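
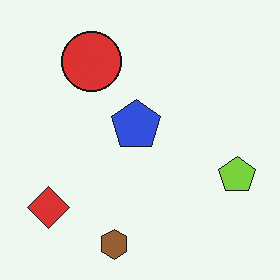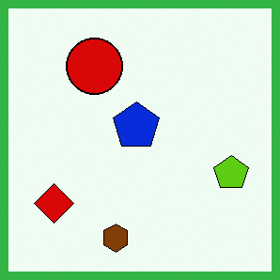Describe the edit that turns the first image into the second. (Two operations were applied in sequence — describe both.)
This is the original image given slightly increased contrast, then framed with a green border.

Tones are pushed away from mid-grey across the whole image — a global contrast change. A solid green frame runs around the edge of the second image, with the content slightly shrunk inside it.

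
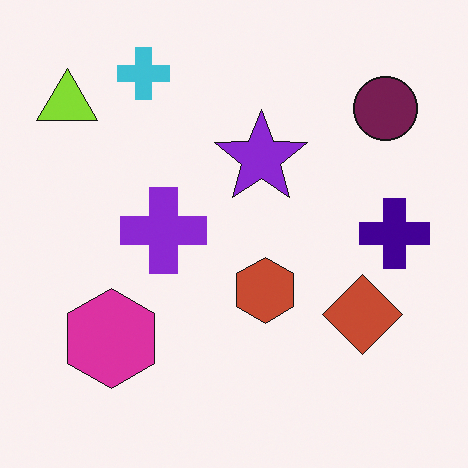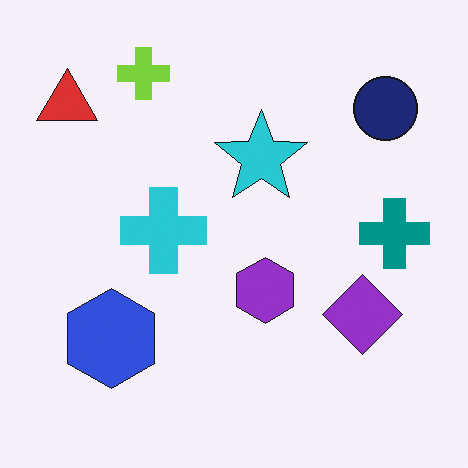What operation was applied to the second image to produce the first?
Hue-shifted by a moderate amount.

Every shape's color has rotated by the same amount around the hue wheel — a uniform hue shift.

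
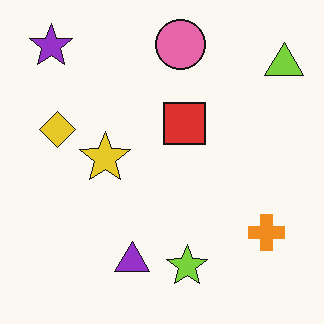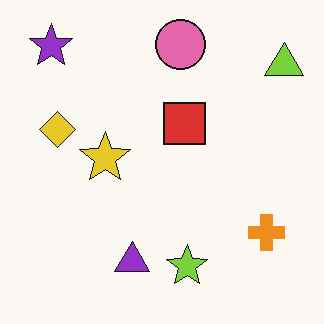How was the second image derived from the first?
JPEG-compressed with visible artifacts.

Blocky 8×8 compression artifacts appear around shape edges and the flat background shows ringing — characteristic JPEG degradation.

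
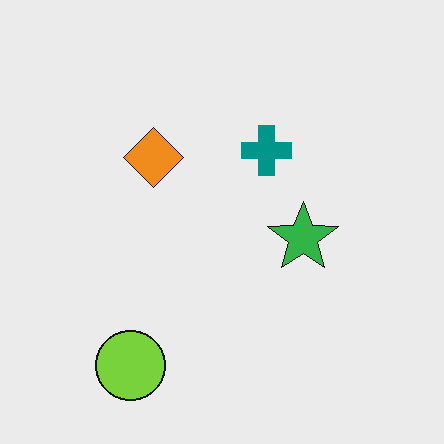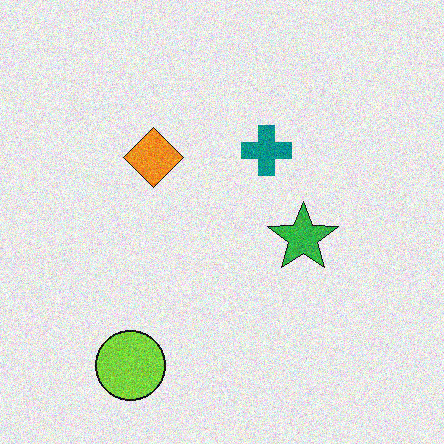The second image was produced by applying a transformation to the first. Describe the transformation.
This is the original image degraded with visible gaussian noise.

Random speckle covers the whole image, including the flat background.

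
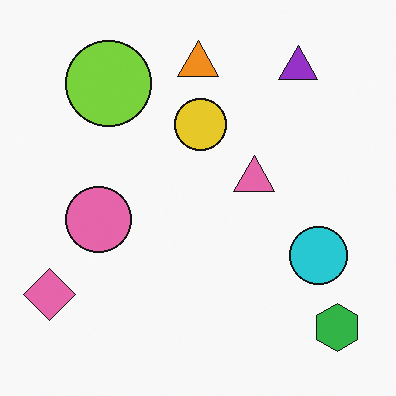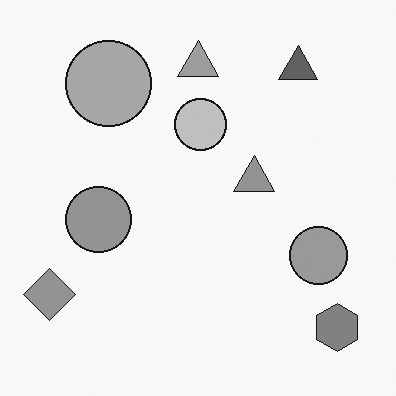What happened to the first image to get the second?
The transformation is: converted to grayscale.

All color is removed — every shape is now a shade of grey.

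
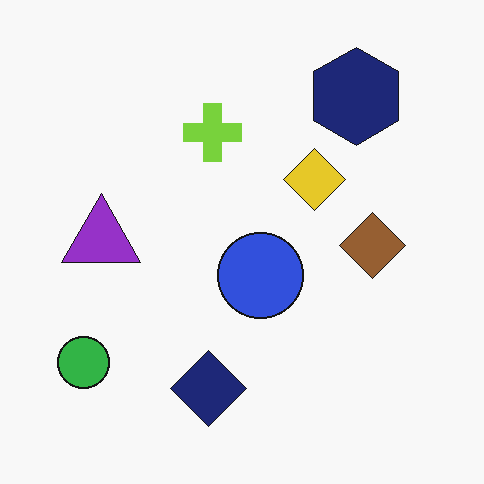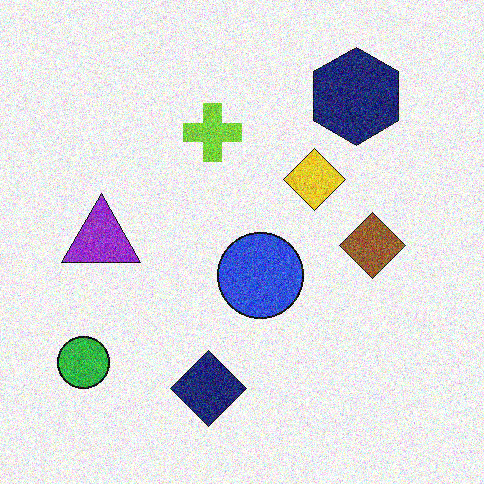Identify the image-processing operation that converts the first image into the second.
The second image is the first degraded with heavy additive noise.

Random speckle covers the whole image, including the flat background.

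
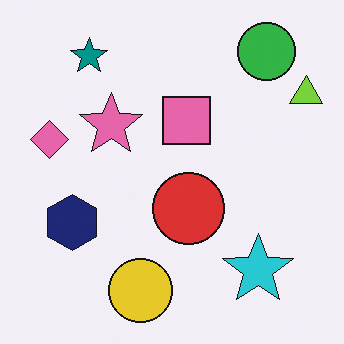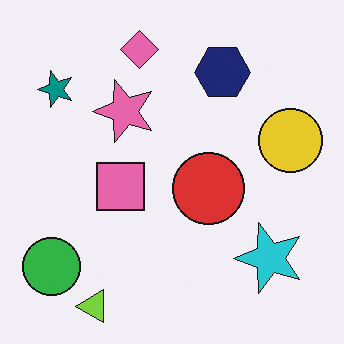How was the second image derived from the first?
The second image is the first transposed (reflected across the top-left ↔ bottom-right diagonal).

Shapes have swapped their row and column positions — what was in the top-right is now in the bottom-left — a diagonal reflection.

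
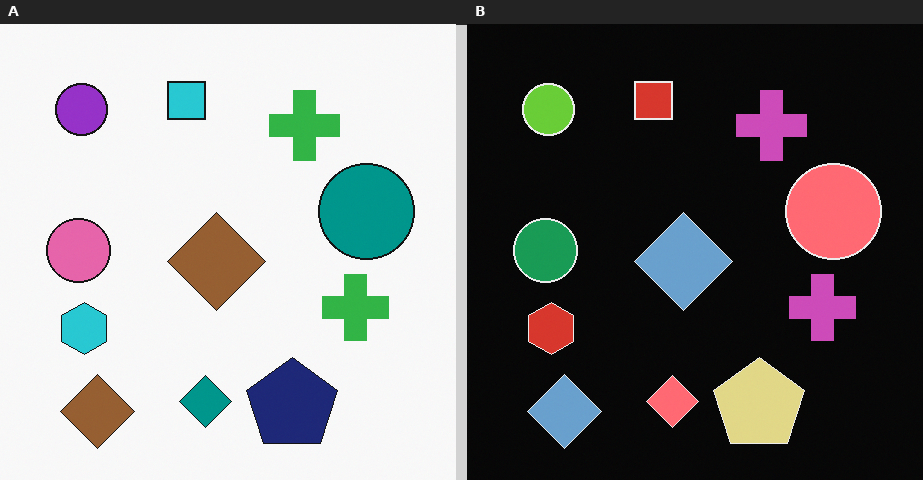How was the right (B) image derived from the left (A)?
It was color-inverted (negative).

The light background has become dark and every shape's color is its complement — a photographic negative.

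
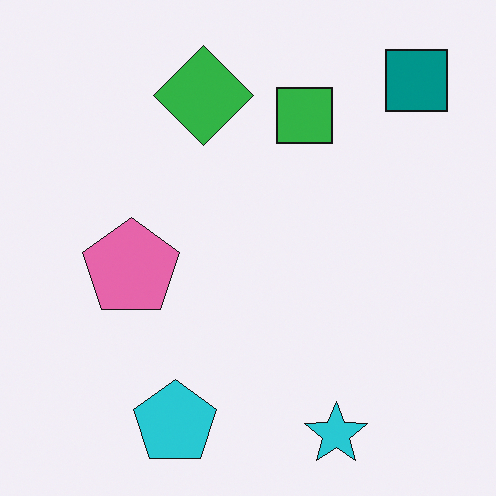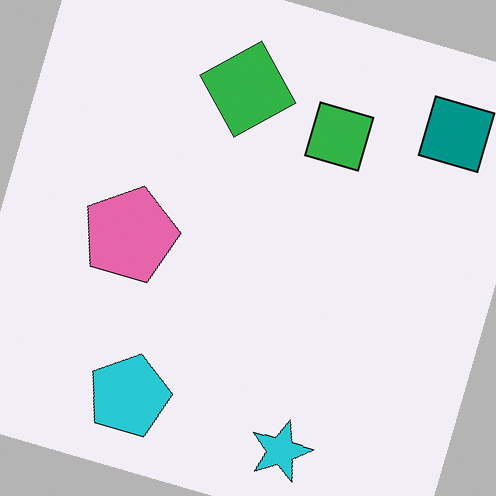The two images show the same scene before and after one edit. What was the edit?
Rotated clockwise by a clearly visible amount.

Every shape is tilted by the same angle and the image corners show triangular fill wedges — a whole-image rotation by a non-right angle.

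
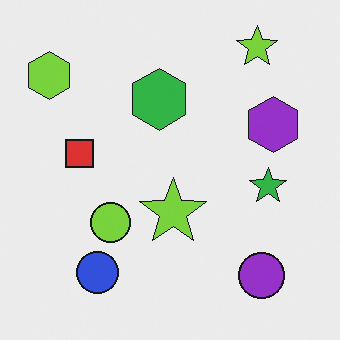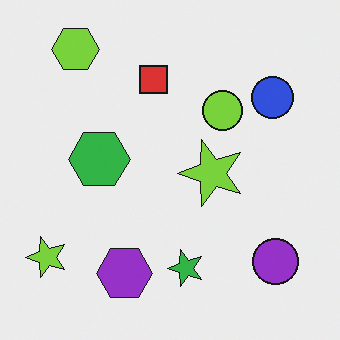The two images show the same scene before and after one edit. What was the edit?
Transposed (reflected across the top-left ↔ bottom-right diagonal).

Shapes have swapped their row and column positions — what was in the top-right is now in the bottom-left — a diagonal reflection.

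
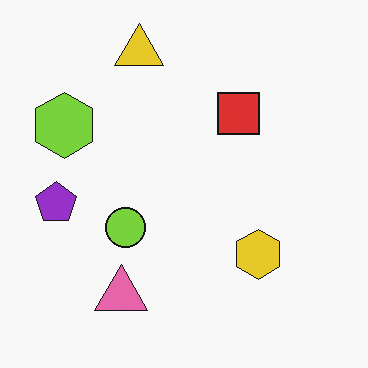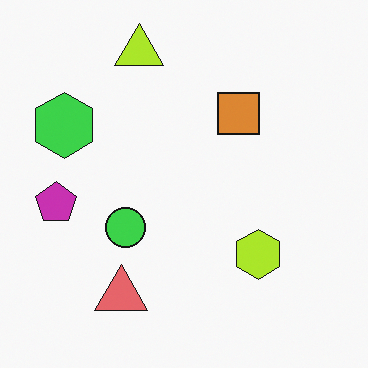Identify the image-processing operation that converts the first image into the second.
The image was hue-shifted by a small amount.

Every shape's color has rotated by the same amount around the hue wheel — a uniform hue shift.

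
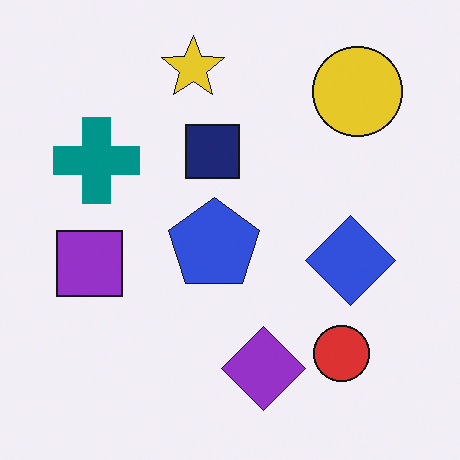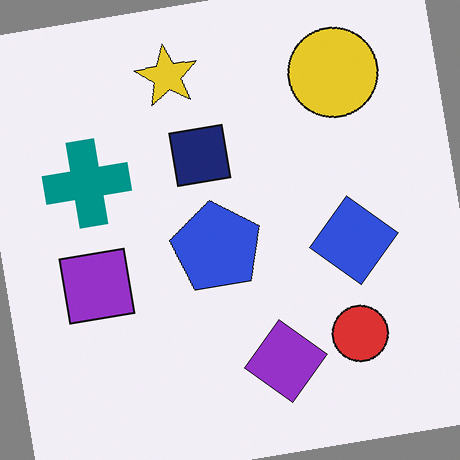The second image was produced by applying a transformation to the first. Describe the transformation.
The transformation is: rotated counter-clockwise by a small amount.

Every shape is tilted by the same angle and the image corners show triangular fill wedges — a whole-image rotation by a non-right angle.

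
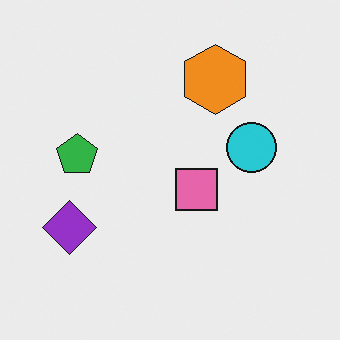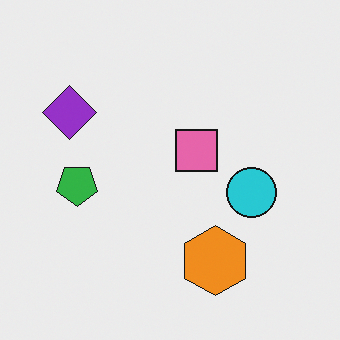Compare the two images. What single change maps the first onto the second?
Flipped vertically (top ↔ bottom).

The orange hexagon is in the top of the first image and the bottom of the second — shapes on opposite sides of the horizontal midline have swapped in a mirror flip.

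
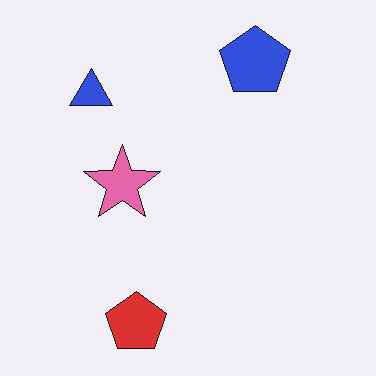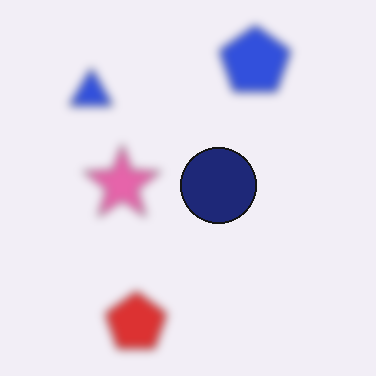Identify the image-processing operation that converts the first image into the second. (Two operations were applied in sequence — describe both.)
The image was moderately blurred, then overlaid with an additional navy circle.

Shape edges and outlines are uniformly softened across the whole image. A navy circle appears in the second image that is absent from the first.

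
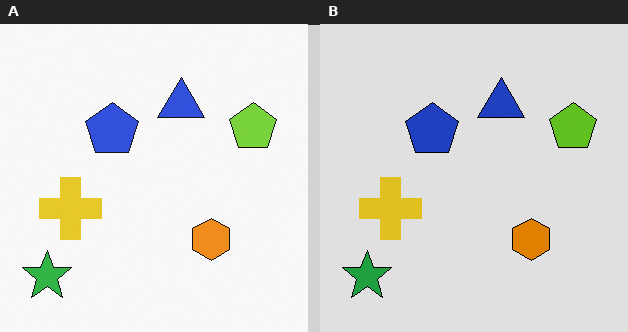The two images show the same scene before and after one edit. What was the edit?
Moderately posterized.

Each flat color has snapped to a coarser quantized level — most visibly, the near-white background has dropped to a flat grey.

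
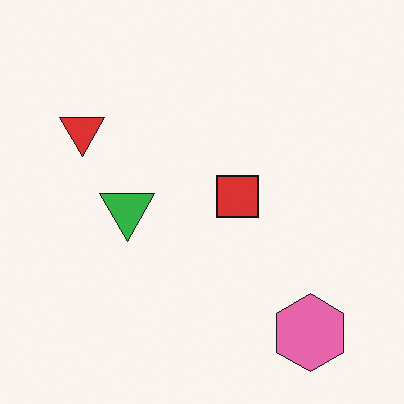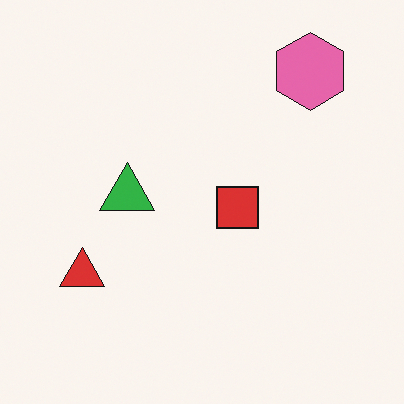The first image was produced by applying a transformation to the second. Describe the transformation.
The transformation is: flipped vertically (top ↔ bottom).

The pink hexagon is in the top-right of the second image and the bottom-right of the first — shapes on opposite sides of the horizontal midline have swapped in a mirror flip.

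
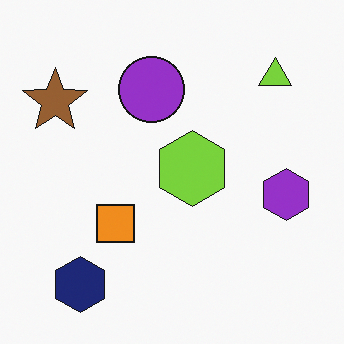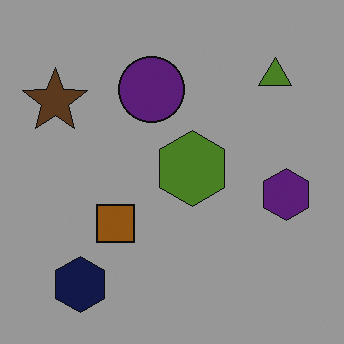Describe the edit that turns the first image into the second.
This is the original image noticeably darkened.

Every pixel — background and shapes alike — is uniformly darkened.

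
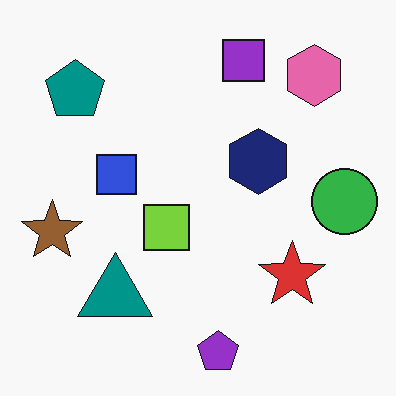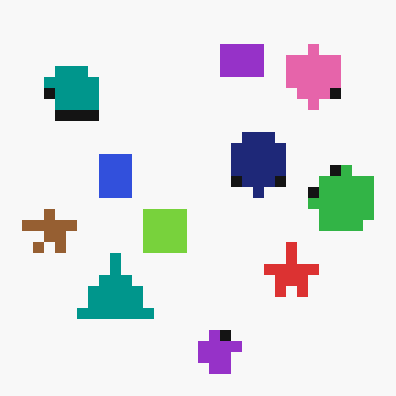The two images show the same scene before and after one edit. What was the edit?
The transformation is: coarsely pixelated.

Shapes are reduced to large square blocks; fine edges and outlines are lost — a downscale-then-upscale (mosaic) effect.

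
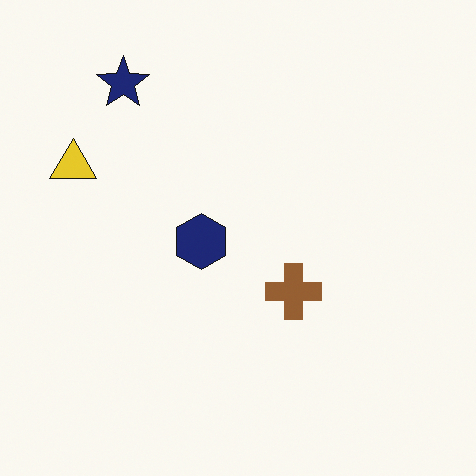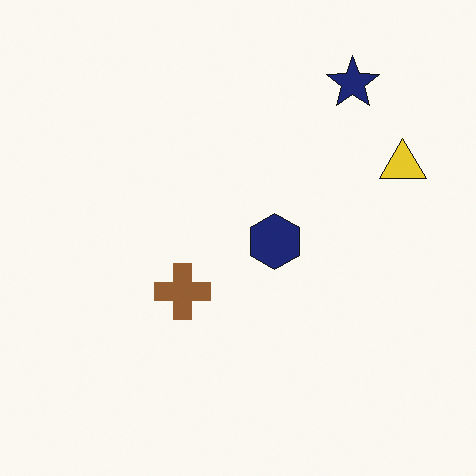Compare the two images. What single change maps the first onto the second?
It was flipped horizontally (left ↔ right).

The yellow triangle is in the left of the first image and the right of the second — shapes on opposite sides of the vertical midline have swapped in a mirror flip.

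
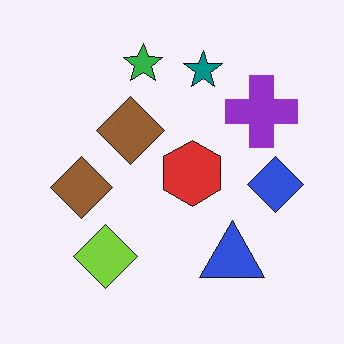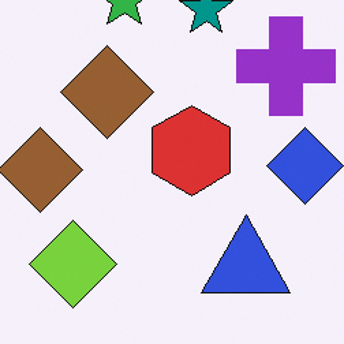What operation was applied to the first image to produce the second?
The transformation is: cropped slightly and scaled back up.

The visible shapes are larger and the field of view is narrower; shapes near the original edges may be partly or wholly outside the frame — a crop-and-rescale.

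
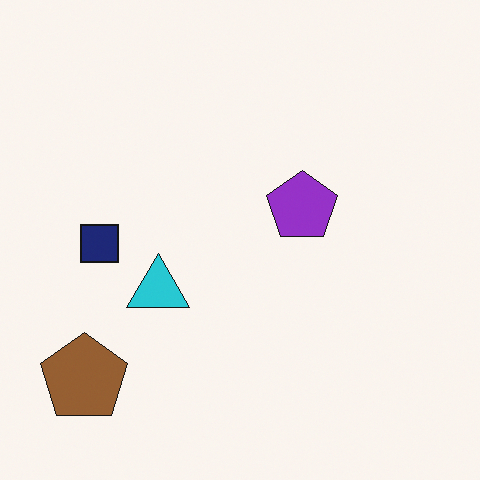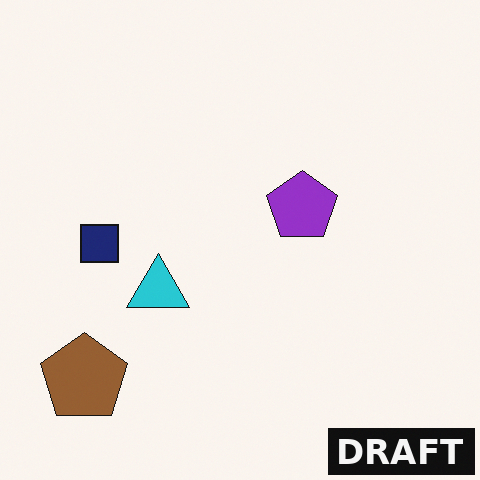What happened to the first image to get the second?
It was watermarked with the text "DRAFT" in the lower-right corner.

A dark label reading "DRAFT" appears in the lower-right corner.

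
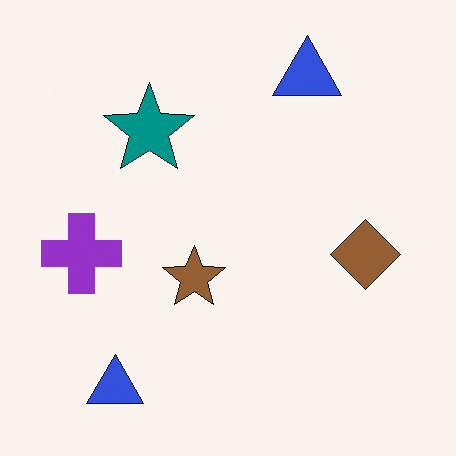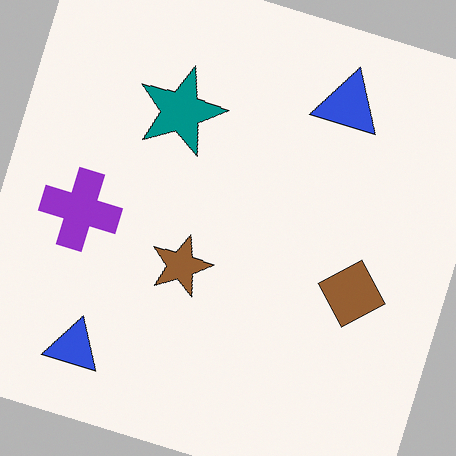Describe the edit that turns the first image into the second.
The image was rotated clockwise by a moderate amount.

Every shape is tilted by the same angle and the image corners show triangular fill wedges — a whole-image rotation by a non-right angle.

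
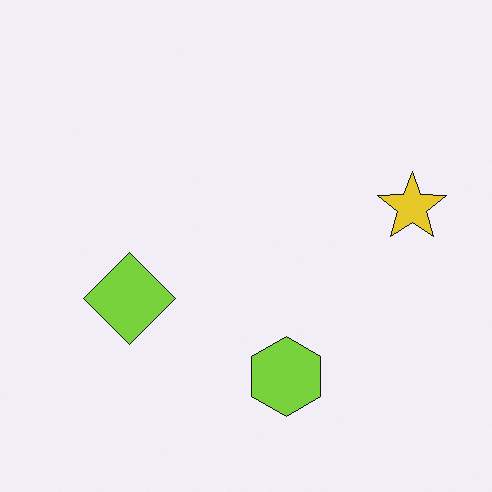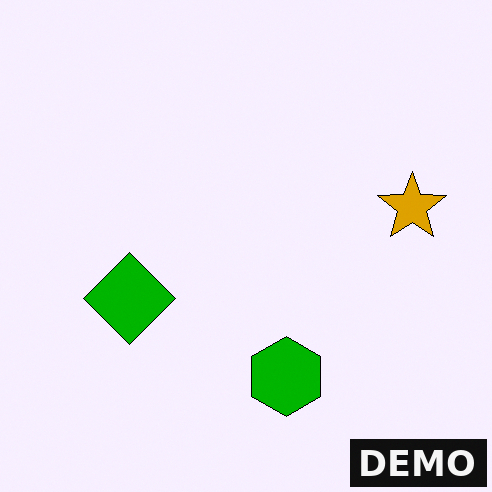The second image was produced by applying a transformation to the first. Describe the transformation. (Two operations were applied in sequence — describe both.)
It was boosted in contrast, then watermarked with the text "DEMO" in the lower-right corner.

Tones are pushed away from mid-grey across the whole image — a global contrast change. A dark label reading "DEMO" appears in the lower-right corner.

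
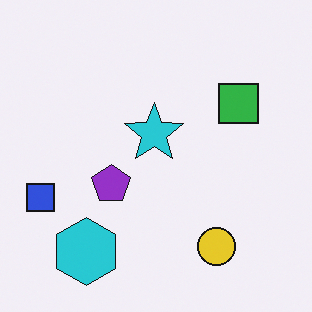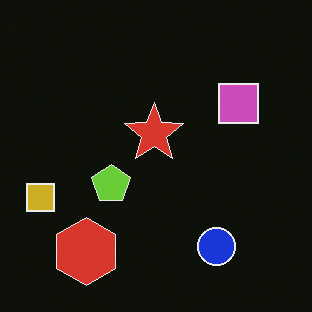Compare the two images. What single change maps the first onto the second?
The image was color-inverted (negative).

The light background has become dark and every shape's color is its complement — a photographic negative.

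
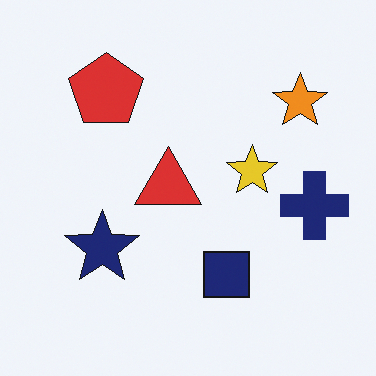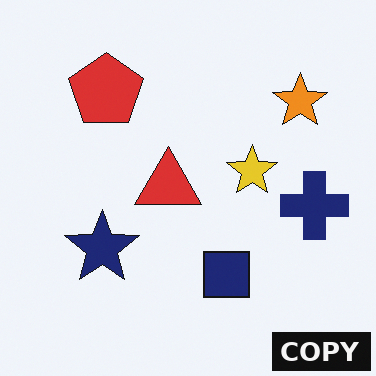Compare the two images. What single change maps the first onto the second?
The image was watermarked with the text "COPY" in the lower-right corner.

A dark label reading "COPY" appears in the lower-right corner.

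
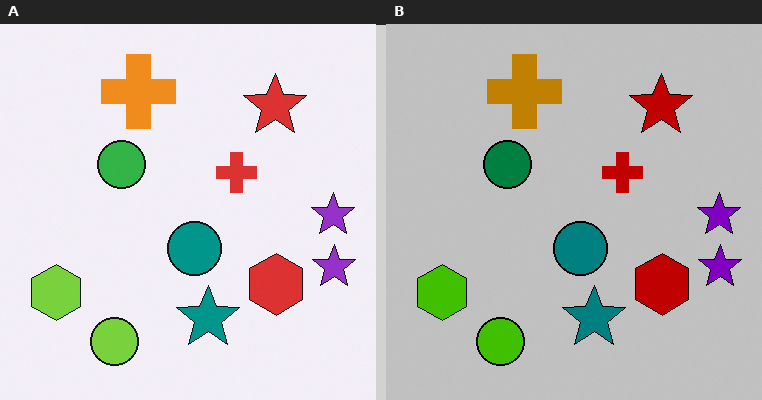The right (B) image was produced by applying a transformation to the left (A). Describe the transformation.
The transformation is: heavily posterized to just a handful of flat colors.

Each flat color has snapped to a coarser quantized level — most visibly, the near-white background has dropped to a flat grey.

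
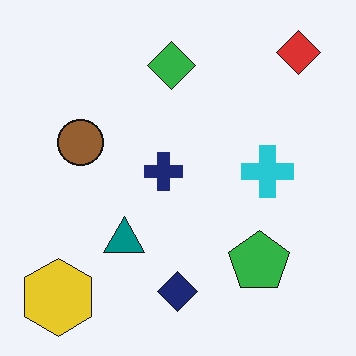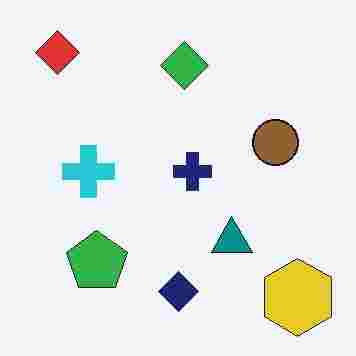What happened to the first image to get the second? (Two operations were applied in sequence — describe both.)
This is the original image flipped horizontally (left ↔ right), then degraded with heavy JPEG compression.

The yellow hexagon is in the bottom-left of the first image and the bottom-right of the second — shapes on opposite sides of the vertical midline have swapped in a mirror flip. Blocky 8×8 compression artifacts appear around shape edges and the flat background shows ringing — characteristic JPEG degradation.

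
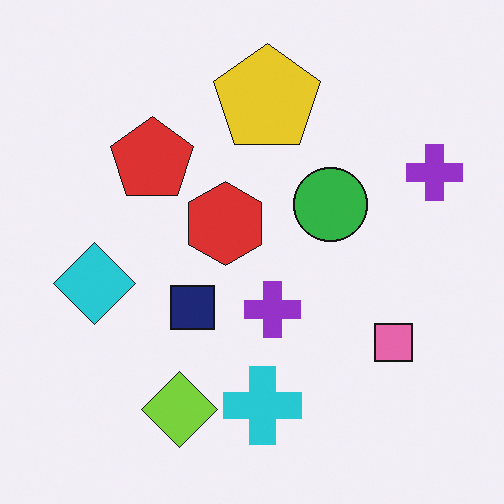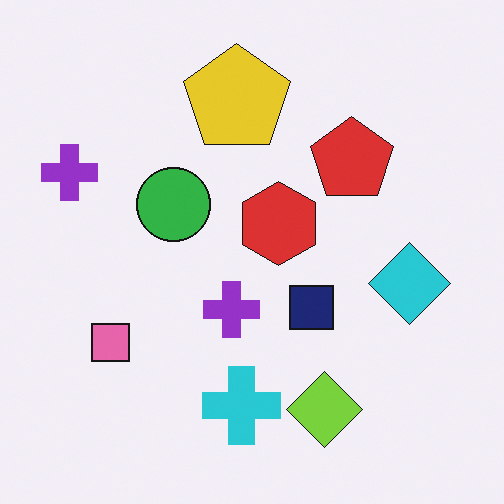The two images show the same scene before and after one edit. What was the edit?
The second image is the first flipped horizontally (left ↔ right).

The cyan diamond is in the left of the first image and the right of the second — shapes on opposite sides of the vertical midline have swapped in a mirror flip.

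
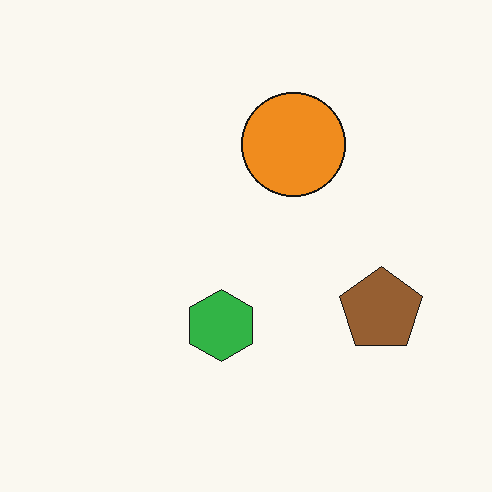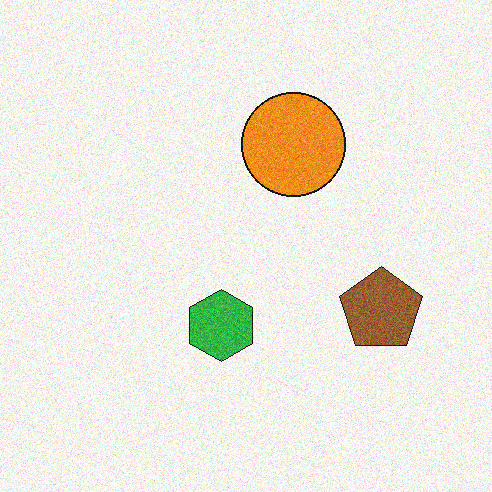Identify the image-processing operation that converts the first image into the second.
The second image is the first degraded with visible gaussian noise.

Random speckle covers the whole image, including the flat background.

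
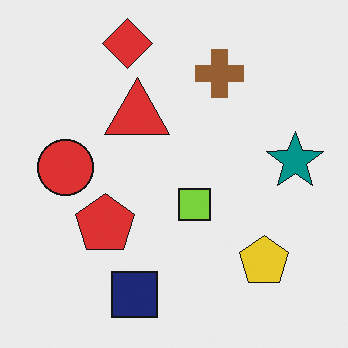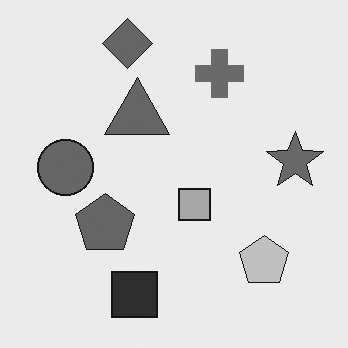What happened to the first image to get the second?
The transformation is: converted to grayscale.

All color is removed — every shape is now a shade of grey.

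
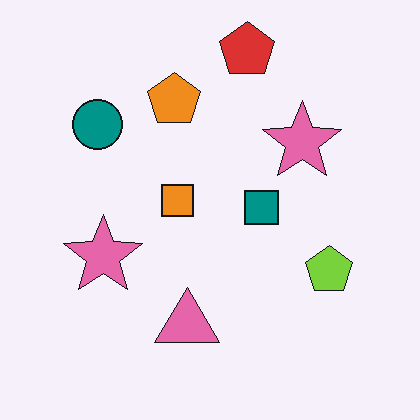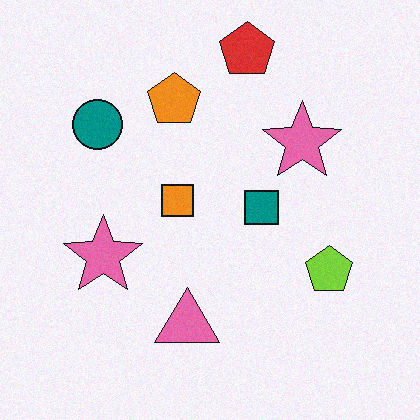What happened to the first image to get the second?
This is the original image degraded with light additive noise.

Random speckle covers the whole image, including the flat background.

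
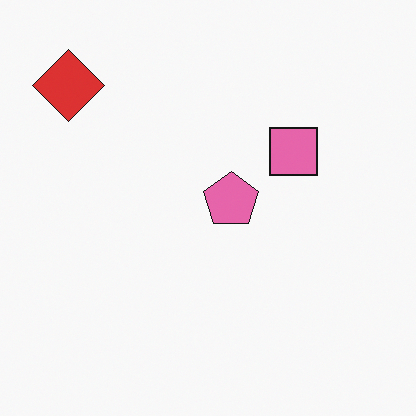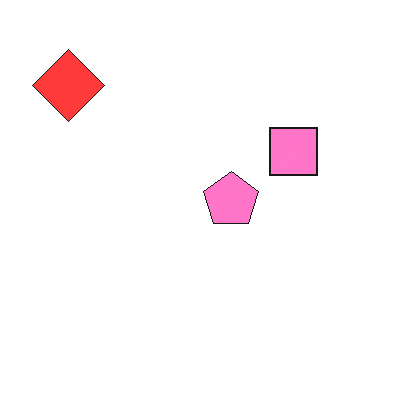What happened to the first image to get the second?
Brightened a little.

Every pixel — background and shapes alike — is uniformly brightened.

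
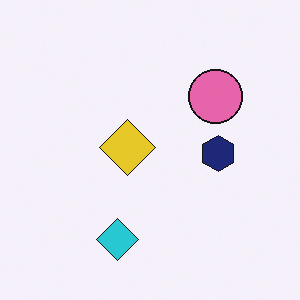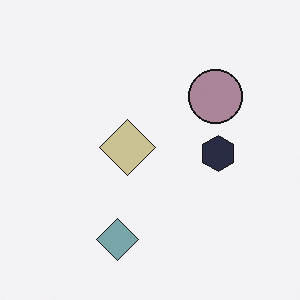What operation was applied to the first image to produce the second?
The transformation is: made much more muted (saturation change).

All colors are more muted and greyish — a global saturation change.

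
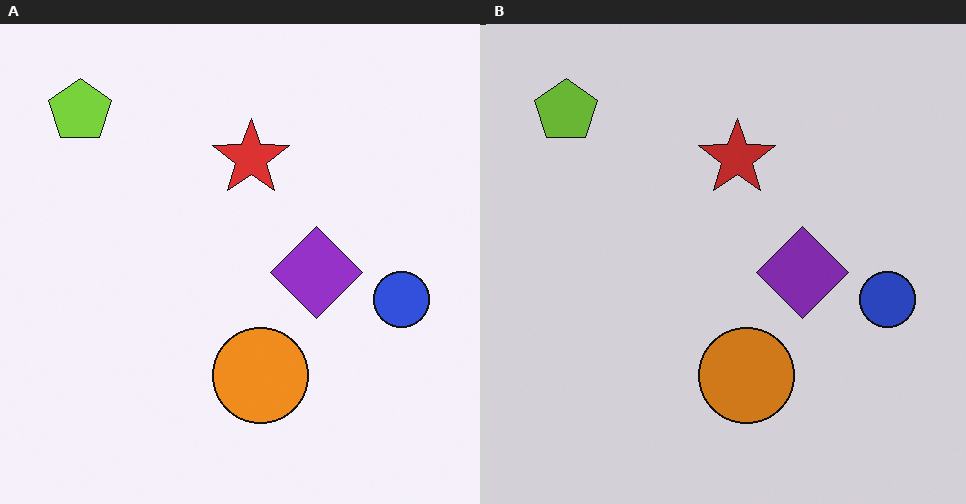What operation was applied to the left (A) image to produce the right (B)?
The image was darkened a little.

Every pixel — background and shapes alike — is uniformly darkened.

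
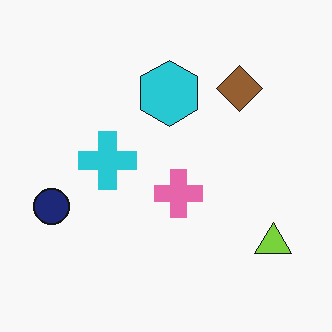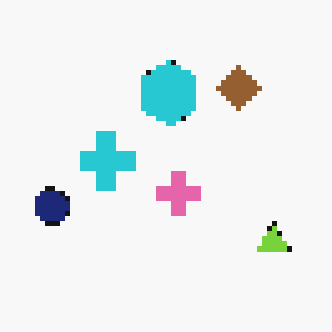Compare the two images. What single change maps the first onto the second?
Mildly pixelated.

Shapes are reduced to large square blocks; fine edges and outlines are lost — a downscale-then-upscale (mosaic) effect.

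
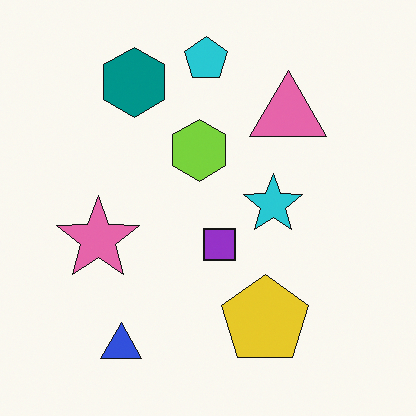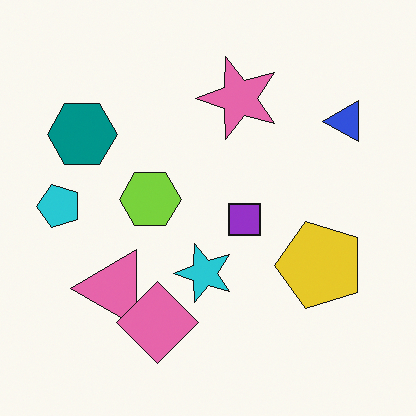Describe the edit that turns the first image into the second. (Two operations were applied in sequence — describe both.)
The transformation is: transposed (reflected across the top-left ↔ bottom-right diagonal), then overlaid with an additional pink diamond.

Shapes have swapped their row and column positions — what was in the top-right is now in the bottom-left — a diagonal reflection. A pink diamond appears in the second image that is absent from the first.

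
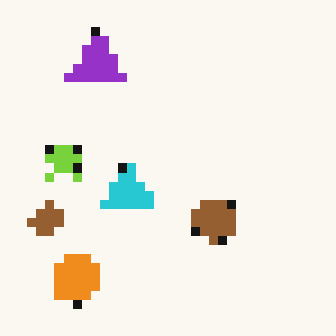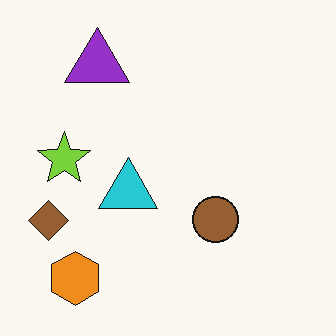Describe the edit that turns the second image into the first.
The image was coarsely pixelated.

Shapes are reduced to large square blocks; fine edges and outlines are lost — a downscale-then-upscale (mosaic) effect.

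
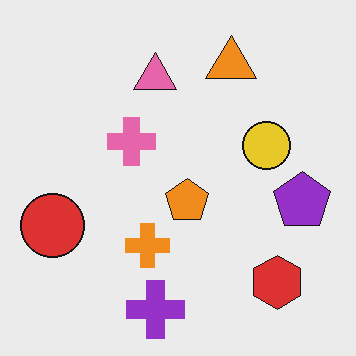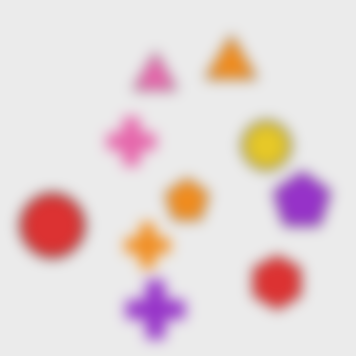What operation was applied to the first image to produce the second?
Strongly gaussian-blurred.

Shape edges and outlines are uniformly softened across the whole image.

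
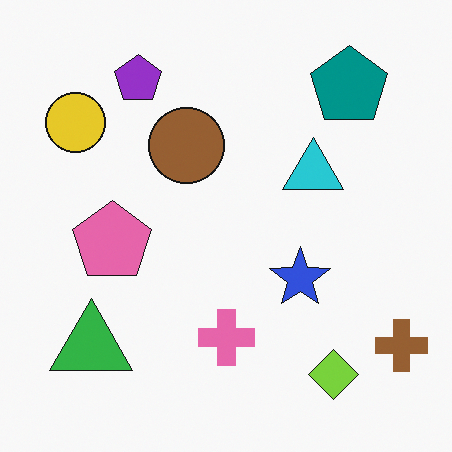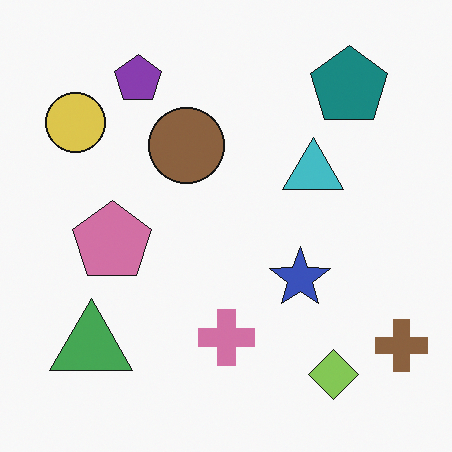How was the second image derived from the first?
The image was slightly desaturated.

All colors are more muted and greyish — a global saturation change.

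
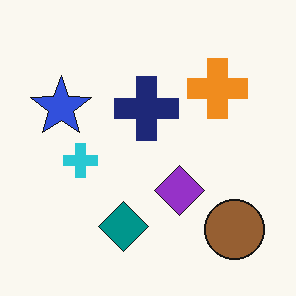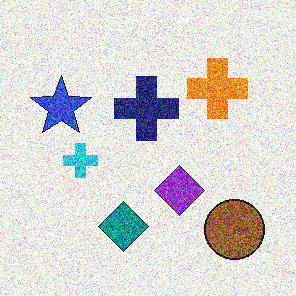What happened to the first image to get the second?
This is the original image degraded with heavy additive noise.

Random speckle covers the whole image, including the flat background.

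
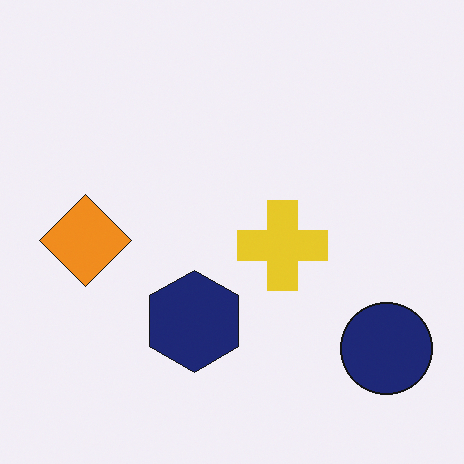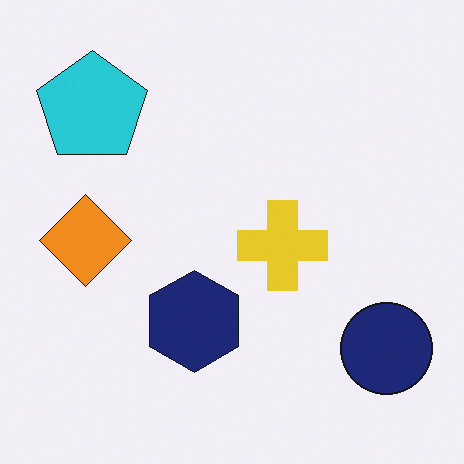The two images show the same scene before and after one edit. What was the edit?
It was overlaid with an additional cyan pentagon.

A cyan pentagon appears in the second image that is absent from the first.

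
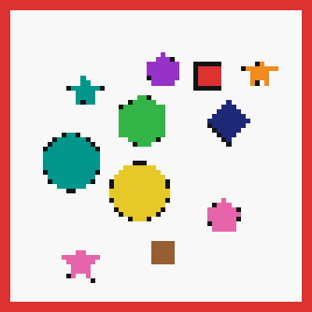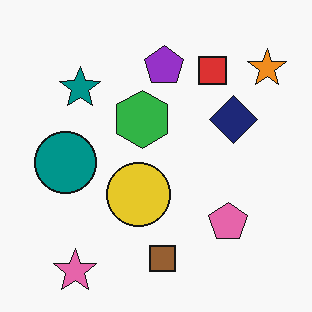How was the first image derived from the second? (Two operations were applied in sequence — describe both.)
The image was mildly pixelated, then framed with a red border.

Shapes are reduced to large square blocks; fine edges and outlines are lost — a downscale-then-upscale (mosaic) effect. A solid red frame runs around the edge of the first image, with the content slightly shrunk inside it.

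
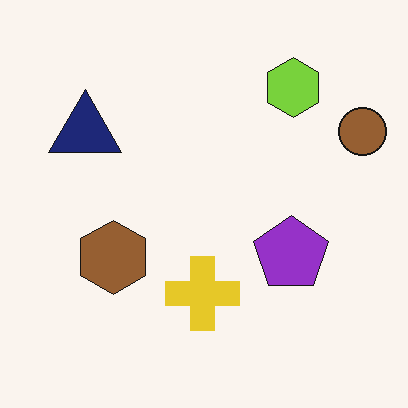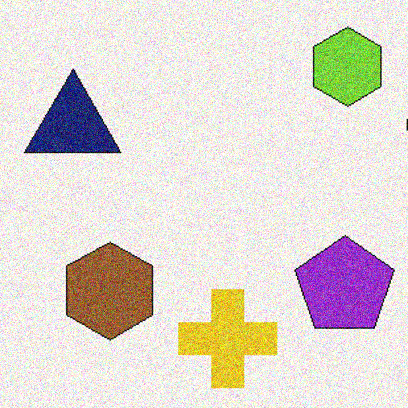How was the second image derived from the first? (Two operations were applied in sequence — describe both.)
The transformation is: cropped slightly and scaled back up, then degraded with heavy additive noise.

The visible shapes are larger and the field of view is narrower; shapes near the original edges may be partly or wholly outside the frame — a crop-and-rescale. Random speckle covers the whole image, including the flat background.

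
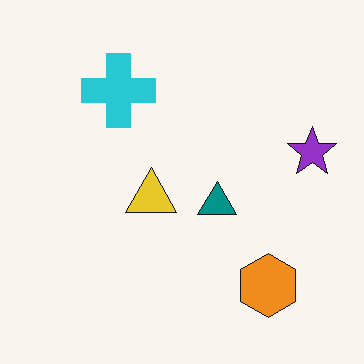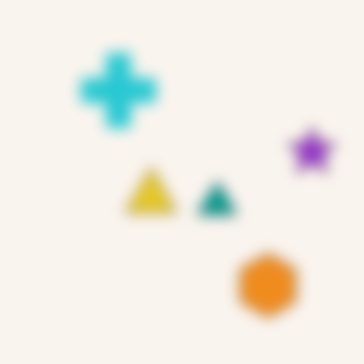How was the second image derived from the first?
It was strongly gaussian-blurred.

Shape edges and outlines are uniformly softened across the whole image.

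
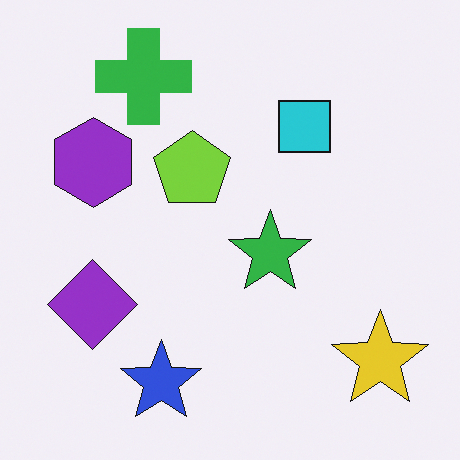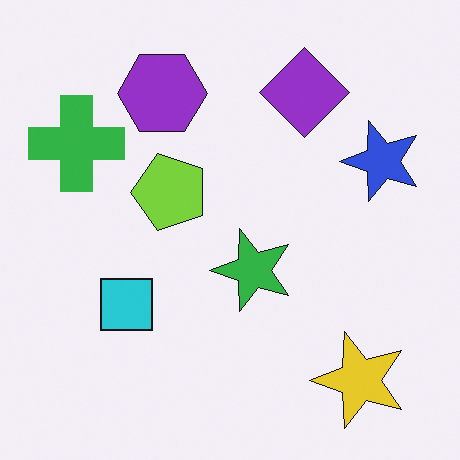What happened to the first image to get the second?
The transformation is: transposed (reflected across the top-left ↔ bottom-right diagonal).

Shapes have swapped their row and column positions — what was in the top-right is now in the bottom-left — a diagonal reflection.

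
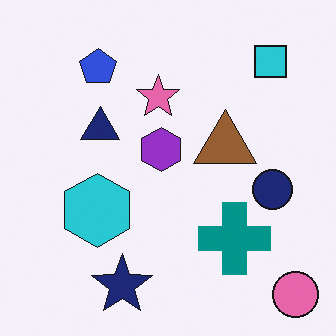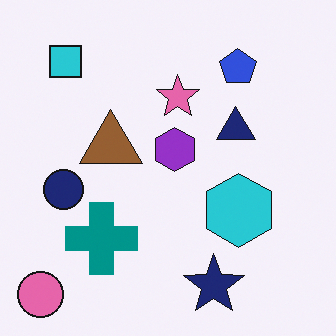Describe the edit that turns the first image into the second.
The image was flipped horizontally (left ↔ right).

The pink circle is in the bottom-right of the first image and the bottom-left of the second — shapes on opposite sides of the vertical midline have swapped in a mirror flip.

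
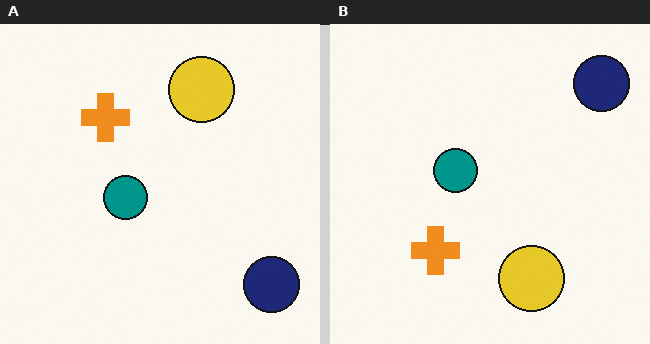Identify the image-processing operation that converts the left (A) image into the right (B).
The transformation is: flipped vertically (top ↔ bottom).

The navy circle is in the bottom-right of the left (A) image and the top-right of the right (B) — shapes on opposite sides of the horizontal midline have swapped in a mirror flip.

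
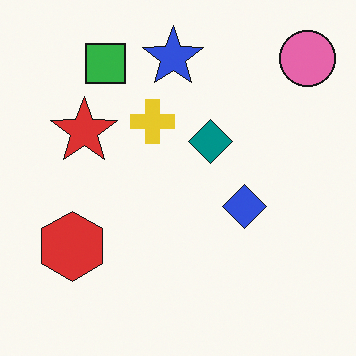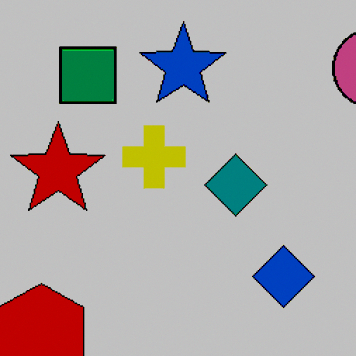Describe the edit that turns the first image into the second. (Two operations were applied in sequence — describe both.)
The transformation is: cropped to a modestly smaller region and rescaled, then heavily posterized to just a handful of flat colors.

The visible shapes are larger and the field of view is narrower; shapes near the original edges may be partly or wholly outside the frame — a crop-and-rescale. Each flat color has snapped to a coarser quantized level — most visibly, the near-white background has dropped to a flat grey.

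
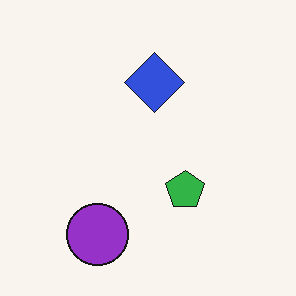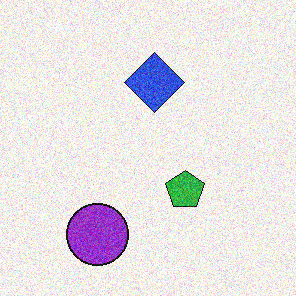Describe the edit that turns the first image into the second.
The transformation is: degraded with moderate additive noise.

Random speckle covers the whole image, including the flat background.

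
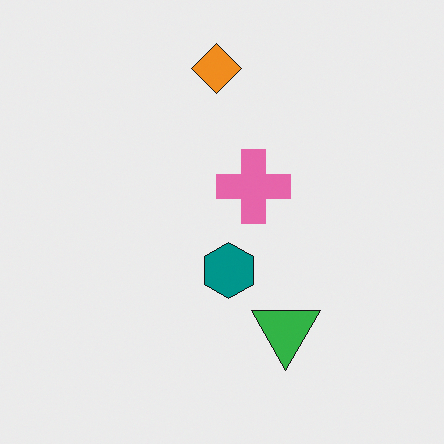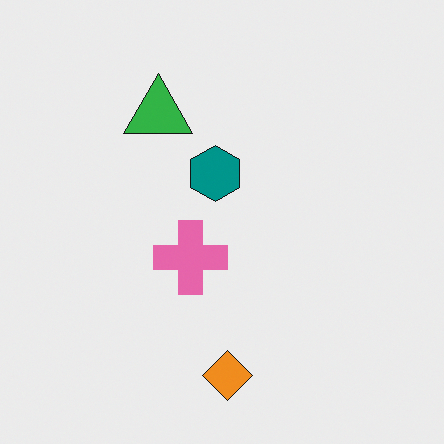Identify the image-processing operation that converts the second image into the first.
It was rotated 180°.

The orange diamond sits in the bottom of the second image and the top of the first — consistent with a whole-image 180° rotation.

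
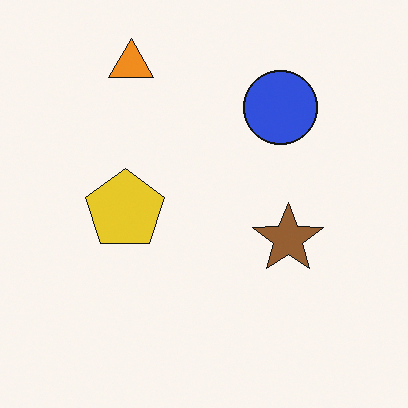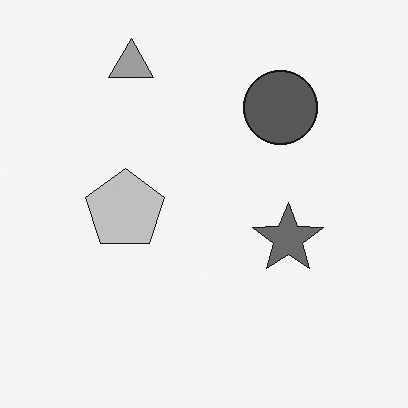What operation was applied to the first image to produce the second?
Converted to grayscale.

All color is removed — every shape is now a shade of grey.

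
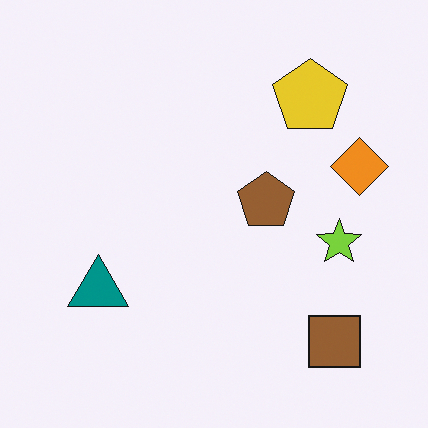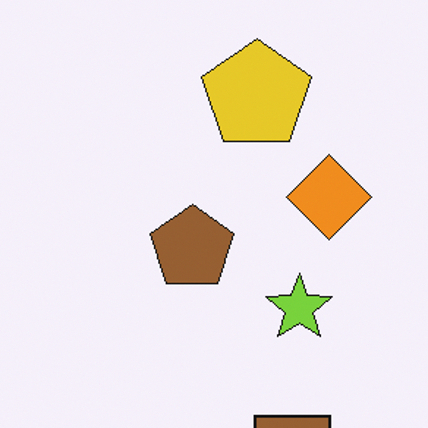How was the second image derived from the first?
The image was cropped slightly and scaled back up.

The visible shapes are larger and the field of view is narrower; shapes near the original edges may be partly or wholly outside the frame — a crop-and-rescale.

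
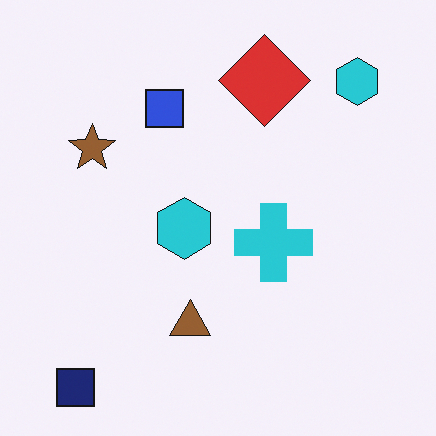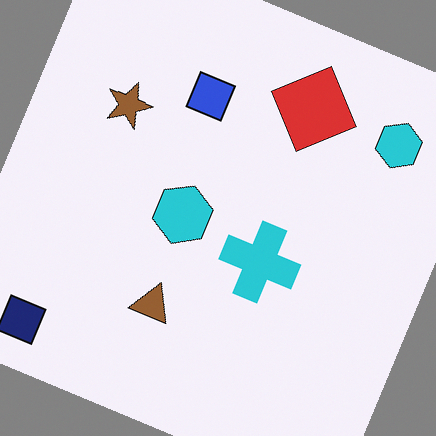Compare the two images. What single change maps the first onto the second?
It was rotated clockwise by a moderate amount.

Every shape is tilted by the same angle and the image corners show triangular fill wedges — a whole-image rotation by a non-right angle.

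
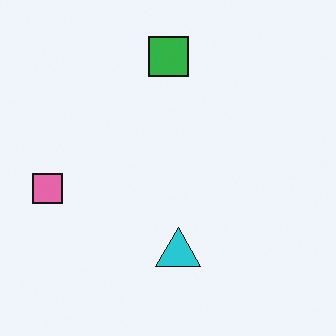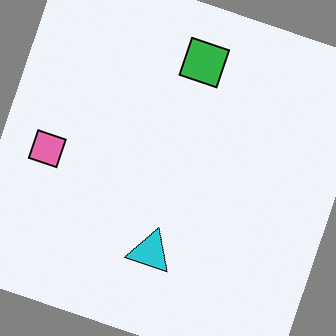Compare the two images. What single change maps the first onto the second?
The transformation is: rotated clockwise by a clearly visible amount.

Every shape is tilted by the same angle and the image corners show triangular fill wedges — a whole-image rotation by a non-right angle.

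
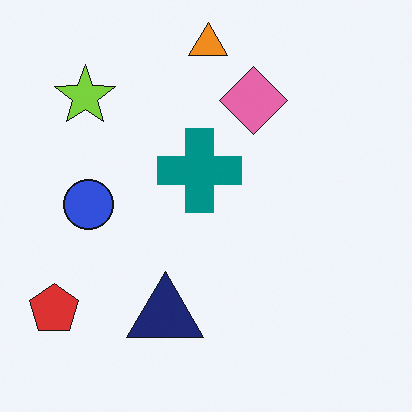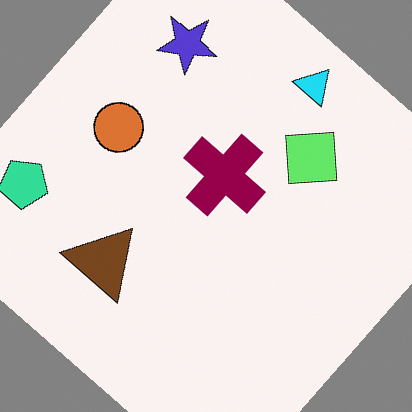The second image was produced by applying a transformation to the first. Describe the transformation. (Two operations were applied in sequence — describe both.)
The image was rotated clockwise by a large amount — several tens of degrees, then hue-shifted by a moderate amount.

Every shape is tilted by the same angle and the image corners show triangular fill wedges — a whole-image rotation by a non-right angle. Every shape's color has rotated by the same amount around the hue wheel — a uniform hue shift.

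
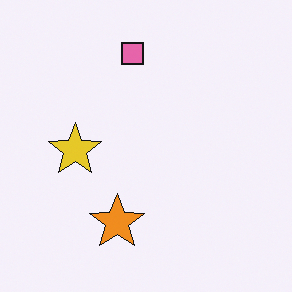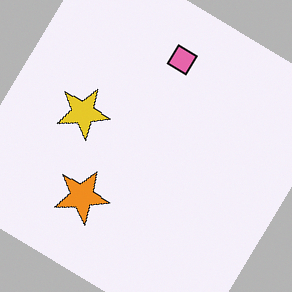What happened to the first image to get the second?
It was rotated clockwise by a large amount — several tens of degrees.

Every shape is tilted by the same angle and the image corners show triangular fill wedges — a whole-image rotation by a non-right angle.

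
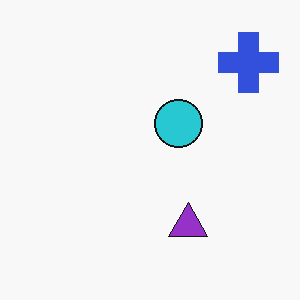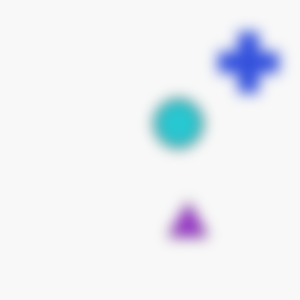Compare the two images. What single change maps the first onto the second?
The second image is the first heavily blurred.

Shape edges and outlines are uniformly softened across the whole image.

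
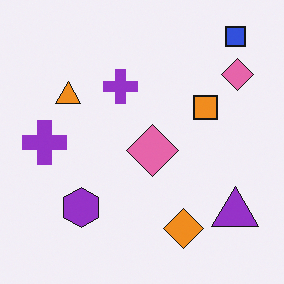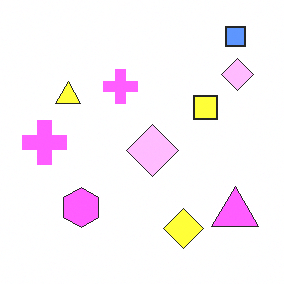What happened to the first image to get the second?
The image was noticeably brightened.

Every pixel — background and shapes alike — is uniformly brightened.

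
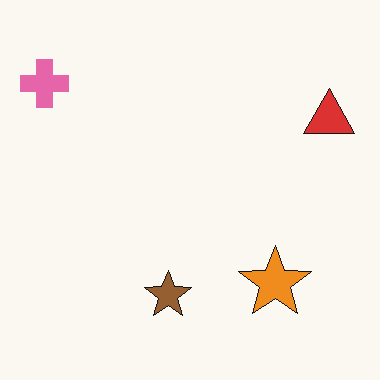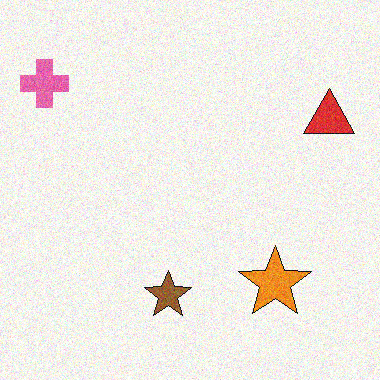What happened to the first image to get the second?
The transformation is: degraded with moderate additive noise.

Random speckle covers the whole image, including the flat background.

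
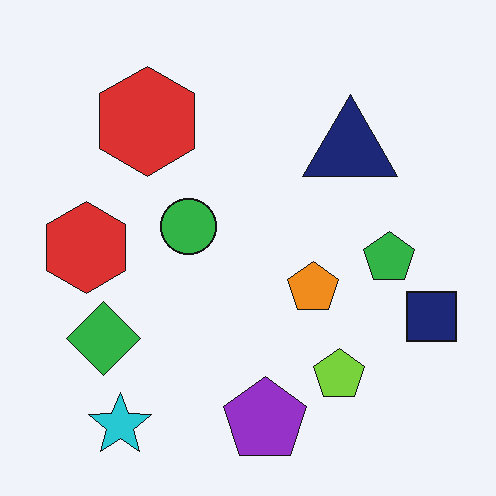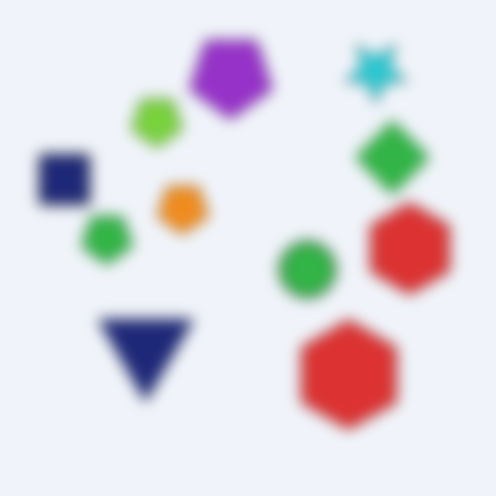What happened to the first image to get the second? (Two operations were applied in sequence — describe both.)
The image was strongly gaussian-blurred, then rotated 180°.

Shape edges and outlines are uniformly softened across the whole image. The cyan star sits in the bottom-left of the first image and the top-right of the second — consistent with a whole-image 180° rotation.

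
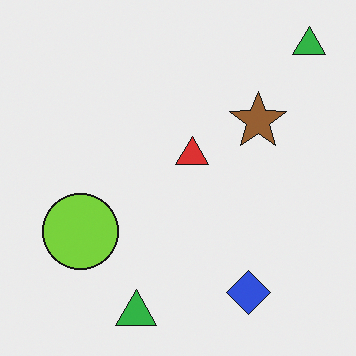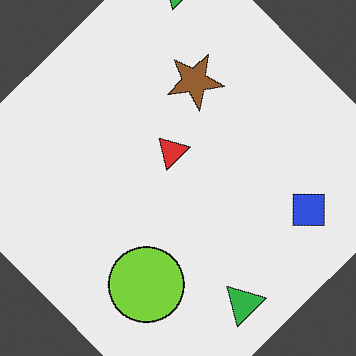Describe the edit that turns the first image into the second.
It was rotated counter-clockwise by a large amount — several tens of degrees.

Every shape is tilted by the same angle and the image corners show triangular fill wedges — a whole-image rotation by a non-right angle.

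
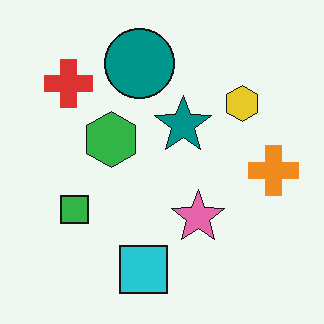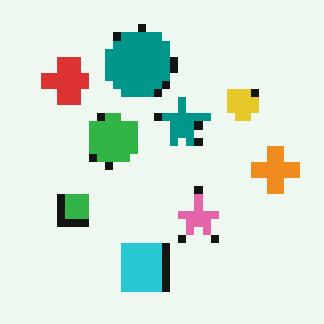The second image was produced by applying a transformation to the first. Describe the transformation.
The second image is the first pixelated into visible square blocks.

Shapes are reduced to large square blocks; fine edges and outlines are lost — a downscale-then-upscale (mosaic) effect.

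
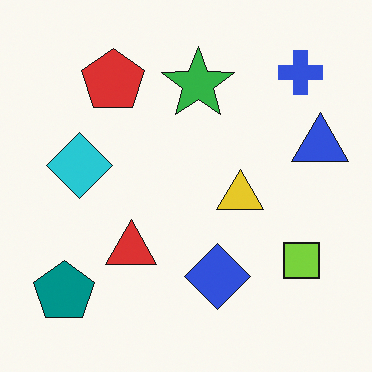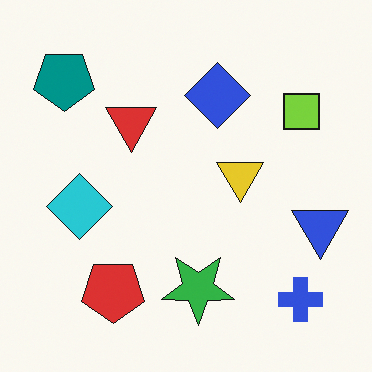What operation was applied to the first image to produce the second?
Flipped vertically (top ↔ bottom).

The blue cross is in the top-right of the first image and the bottom-right of the second — shapes on opposite sides of the horizontal midline have swapped in a mirror flip.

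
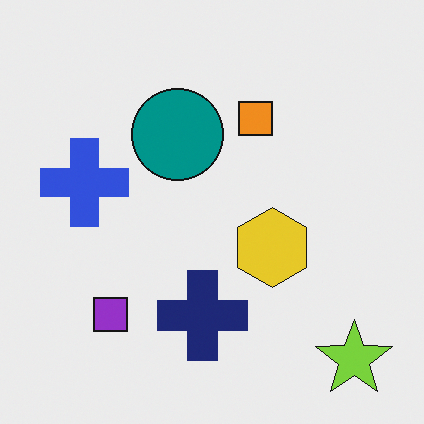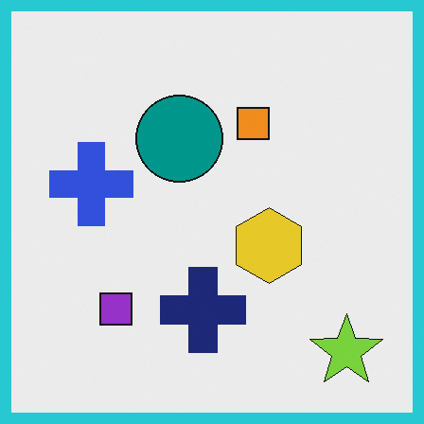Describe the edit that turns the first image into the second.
The image was framed with a cyan border.

A solid cyan frame runs around the edge of the second image, with the content slightly shrunk inside it.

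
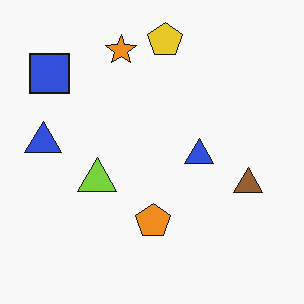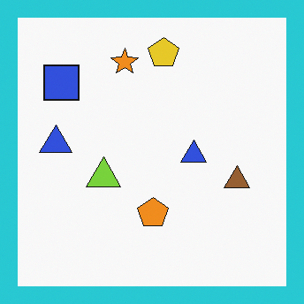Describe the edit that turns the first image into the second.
The image was framed with a cyan border.

A solid cyan frame runs around the edge of the second image, with the content slightly shrunk inside it.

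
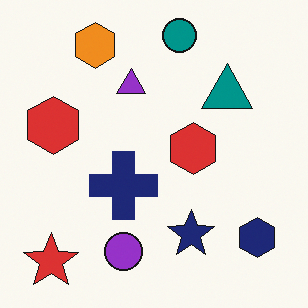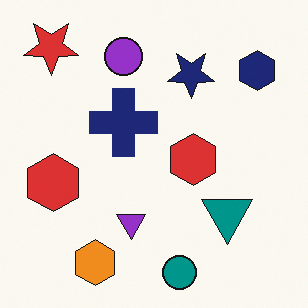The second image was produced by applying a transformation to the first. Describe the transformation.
The image was flipped vertically (top ↔ bottom).

The teal circle is in the top of the first image and the bottom of the second — shapes on opposite sides of the horizontal midline have swapped in a mirror flip.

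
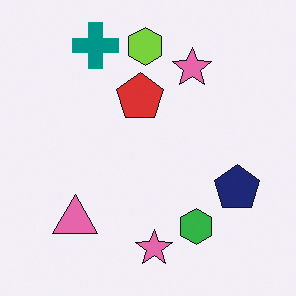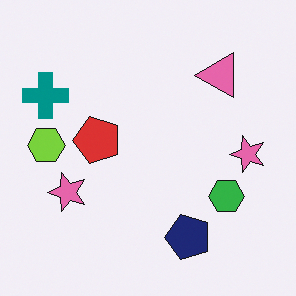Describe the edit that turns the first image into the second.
The second image is the first transposed (reflected across the top-left ↔ bottom-right diagonal).

Shapes have swapped their row and column positions — what was in the top-right is now in the bottom-left — a diagonal reflection.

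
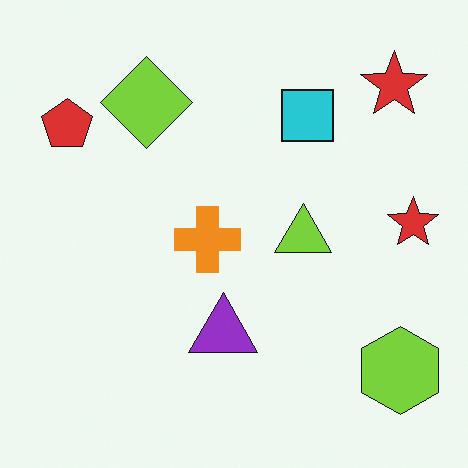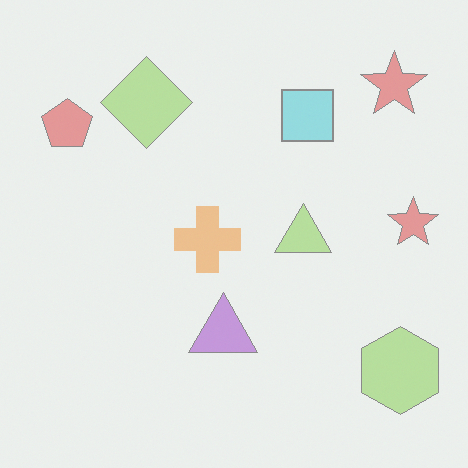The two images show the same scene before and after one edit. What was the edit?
This is the original image washed out (contrast reduced).

Tones are pushed toward mid-grey across the whole image — a global contrast change.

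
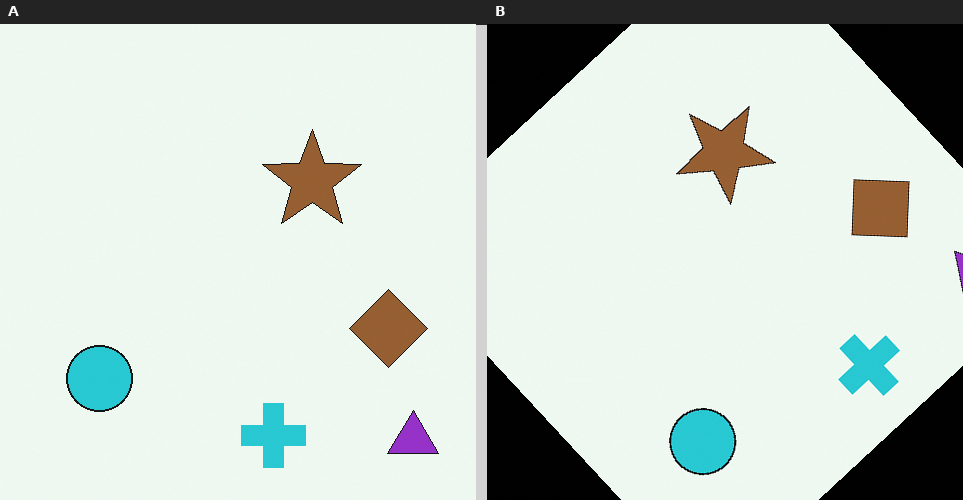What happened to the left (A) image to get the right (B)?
This is the original image rotated counter-clockwise by a large amount — several tens of degrees.

Every shape is tilted by the same angle and the image corners show triangular fill wedges — a whole-image rotation by a non-right angle.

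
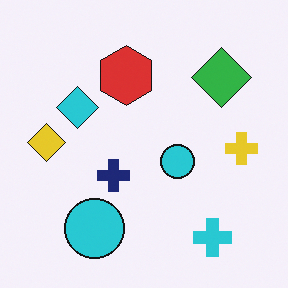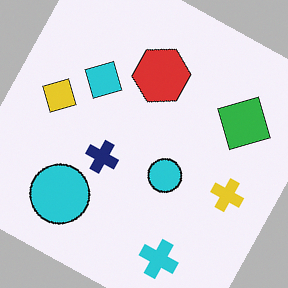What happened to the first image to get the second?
It was rotated clockwise by a clearly visible amount.

Every shape is tilted by the same angle and the image corners show triangular fill wedges — a whole-image rotation by a non-right angle.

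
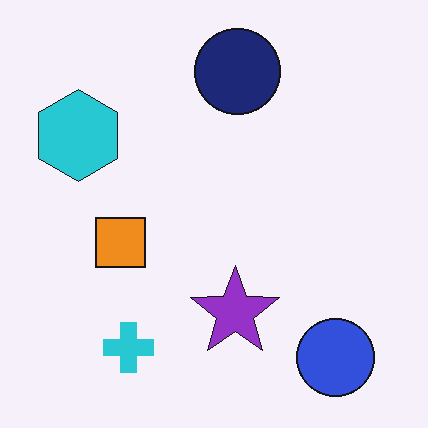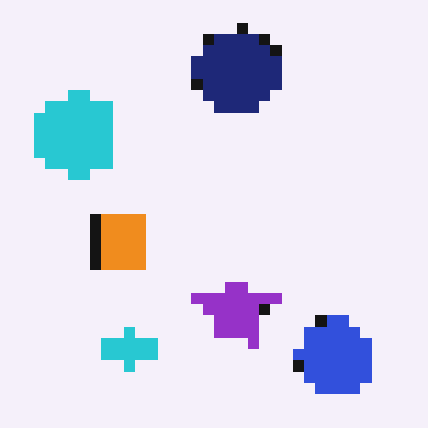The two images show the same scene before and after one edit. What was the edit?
The second image is the first coarsely pixelated.

Shapes are reduced to large square blocks; fine edges and outlines are lost — a downscale-then-upscale (mosaic) effect.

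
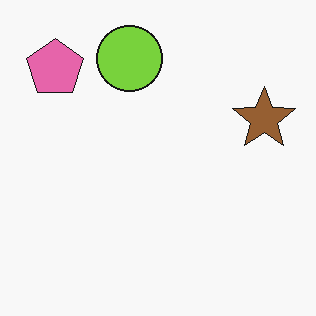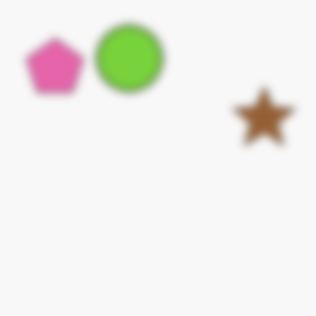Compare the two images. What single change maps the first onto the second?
The second image is the first noticeably gaussian-blurred.

Shape edges and outlines are uniformly softened across the whole image.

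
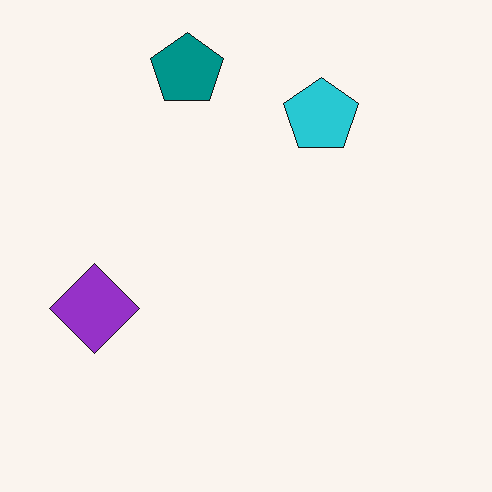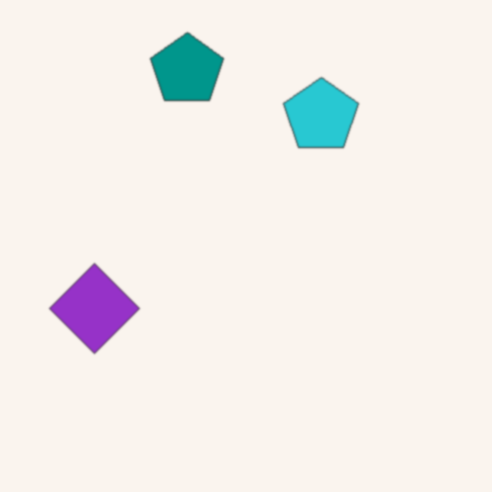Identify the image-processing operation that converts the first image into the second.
The second image is the first slightly softened.

Shape edges and outlines are uniformly softened across the whole image.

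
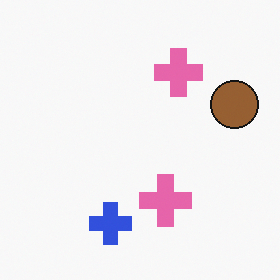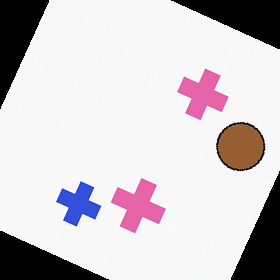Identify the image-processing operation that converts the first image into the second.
The image was rotated clockwise by a clearly visible amount.

Every shape is tilted by the same angle and the image corners show triangular fill wedges — a whole-image rotation by a non-right angle.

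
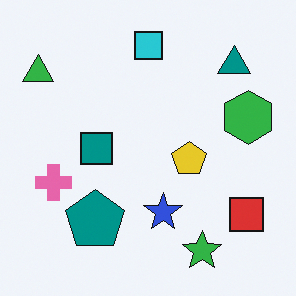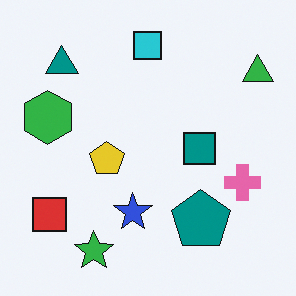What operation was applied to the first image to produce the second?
The second image is the first flipped horizontally (left ↔ right).

The green triangle is in the top-left of the first image and the top-right of the second — shapes on opposite sides of the vertical midline have swapped in a mirror flip.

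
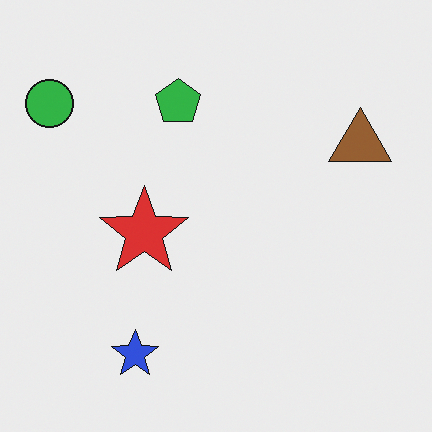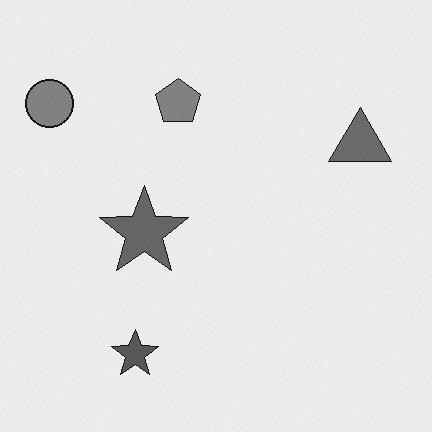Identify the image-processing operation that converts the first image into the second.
This is the original image converted to grayscale.

All color is removed — every shape is now a shade of grey.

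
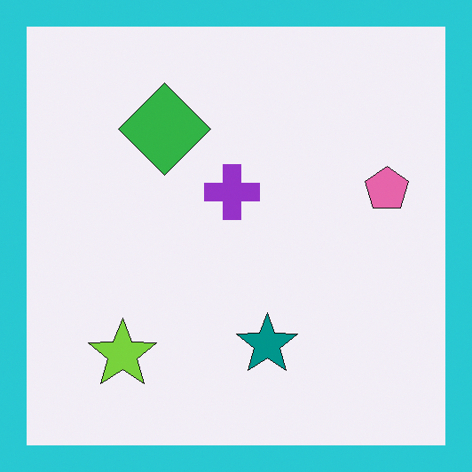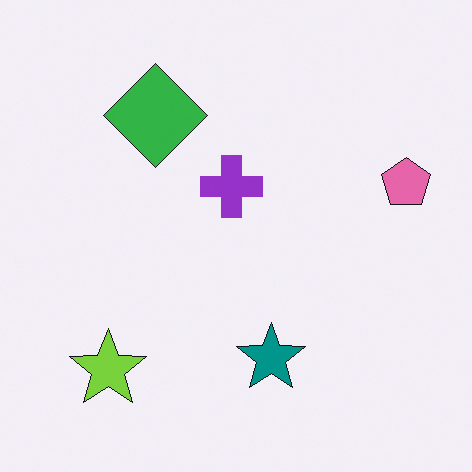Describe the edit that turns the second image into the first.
This is the original image framed with a cyan border.

A solid cyan frame runs around the edge of the first image, with the content slightly shrunk inside it.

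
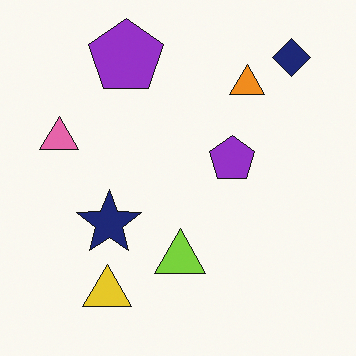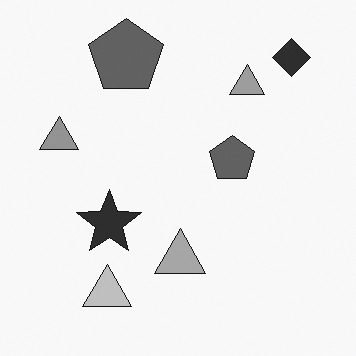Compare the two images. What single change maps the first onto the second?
Converted to grayscale.

All color is removed — every shape is now a shade of grey.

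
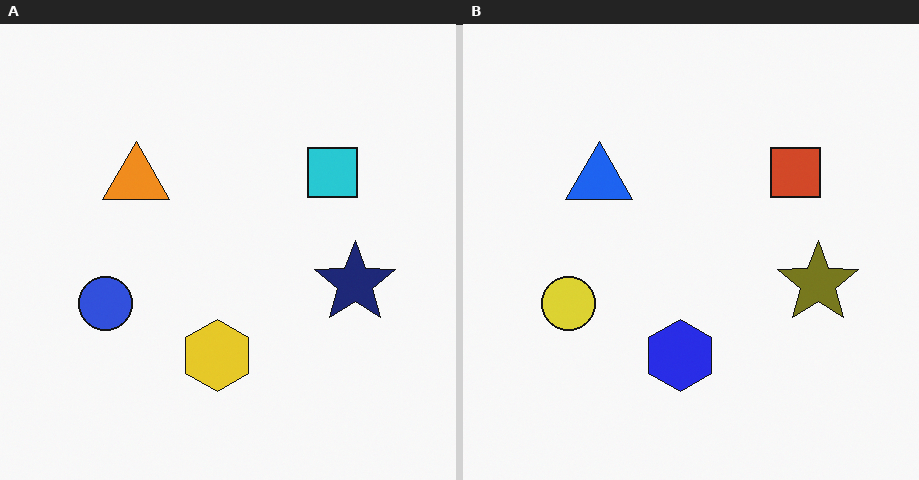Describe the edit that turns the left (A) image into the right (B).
The transformation is: hue-shifted through roughly half the color wheel.

Every shape's color has rotated by the same amount around the hue wheel — a uniform hue shift.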